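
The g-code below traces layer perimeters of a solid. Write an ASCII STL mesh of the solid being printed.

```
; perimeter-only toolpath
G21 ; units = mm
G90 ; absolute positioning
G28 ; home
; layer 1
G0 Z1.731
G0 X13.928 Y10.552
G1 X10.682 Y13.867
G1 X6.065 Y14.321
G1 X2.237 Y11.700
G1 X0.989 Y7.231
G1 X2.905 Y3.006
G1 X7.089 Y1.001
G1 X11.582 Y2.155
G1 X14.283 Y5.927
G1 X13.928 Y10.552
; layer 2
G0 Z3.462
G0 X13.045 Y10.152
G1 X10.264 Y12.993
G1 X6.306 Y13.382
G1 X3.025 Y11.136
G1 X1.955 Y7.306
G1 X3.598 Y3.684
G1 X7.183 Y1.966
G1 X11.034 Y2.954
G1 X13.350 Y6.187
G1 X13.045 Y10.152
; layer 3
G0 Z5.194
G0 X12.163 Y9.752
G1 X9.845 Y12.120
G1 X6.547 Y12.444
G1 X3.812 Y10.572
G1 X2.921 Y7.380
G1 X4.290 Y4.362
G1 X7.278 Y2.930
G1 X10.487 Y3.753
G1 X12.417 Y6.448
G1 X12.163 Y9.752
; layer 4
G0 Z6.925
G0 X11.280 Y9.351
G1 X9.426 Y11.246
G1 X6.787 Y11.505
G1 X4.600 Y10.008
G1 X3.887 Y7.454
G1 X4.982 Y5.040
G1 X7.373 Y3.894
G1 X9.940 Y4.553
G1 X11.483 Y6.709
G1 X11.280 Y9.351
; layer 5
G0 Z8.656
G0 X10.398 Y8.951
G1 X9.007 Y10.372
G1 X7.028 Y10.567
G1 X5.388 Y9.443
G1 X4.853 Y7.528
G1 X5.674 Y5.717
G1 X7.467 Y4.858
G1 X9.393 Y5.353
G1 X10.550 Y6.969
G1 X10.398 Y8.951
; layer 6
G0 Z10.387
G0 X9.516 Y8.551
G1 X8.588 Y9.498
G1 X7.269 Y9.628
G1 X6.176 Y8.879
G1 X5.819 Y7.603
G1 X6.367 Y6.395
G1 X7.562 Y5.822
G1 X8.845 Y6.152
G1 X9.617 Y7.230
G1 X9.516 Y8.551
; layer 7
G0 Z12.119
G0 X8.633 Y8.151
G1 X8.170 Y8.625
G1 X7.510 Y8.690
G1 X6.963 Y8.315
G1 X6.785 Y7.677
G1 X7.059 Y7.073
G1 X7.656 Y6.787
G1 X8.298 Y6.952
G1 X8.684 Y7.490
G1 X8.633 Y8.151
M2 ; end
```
solid part
  facet normal 0.0000 0.0000 -1.0000
    outer loop
      vertex 5.824 15.259 0.000
      vertex 11.101 14.741 0.000
      vertex 14.810 10.952 0.000
    endloop
  endfacet
  facet normal 0.0000 0.0000 -1.0000
    outer loop
      vertex 1.449 12.264 0.000
      vertex 5.824 15.259 0.000
      vertex 14.810 10.952 0.000
    endloop
  endfacet
  facet normal 0.0000 0.0000 -1.0000
    outer loop
      vertex 0.023 7.157 0.000
      vertex 1.449 12.264 0.000
      vertex 14.810 10.952 0.000
    endloop
  endfacet
  facet normal 0.0000 0.0000 -1.0000
    outer loop
      vertex 2.213 2.328 0.000
      vertex 0.023 7.157 0.000
      vertex 14.810 10.952 0.000
    endloop
  endfacet
  facet normal 0.0000 0.0000 -1.0000
    outer loop
      vertex 6.994 0.037 0.000
      vertex 2.213 2.328 0.000
      vertex 14.810 10.952 0.000
    endloop
  endfacet
  facet normal 0.0000 0.0000 -1.0000
    outer loop
      vertex 12.129 1.355 0.000
      vertex 6.994 0.037 0.000
      vertex 14.810 10.952 0.000
    endloop
  endfacet
  facet normal 0.0000 0.0000 -1.0000
    outer loop
      vertex 15.216 5.666 0.000
      vertex 12.129 1.355 0.000
      vertex 14.810 10.952 0.000
    endloop
  endfacet
  facet normal 0.6325 0.6191 0.4655
    outer loop
      vertex 14.810 10.952 0.000
      vertex 11.101 14.741 0.000
      vertex 7.751 7.751 13.850
    endloop
  endfacet
  facet normal 0.0865 0.8808 0.4655
    outer loop
      vertex 11.101 14.741 0.000
      vertex 5.824 15.259 0.000
      vertex 7.751 7.751 13.850
    endloop
  endfacet
  facet normal -0.5000 0.7303 0.4655
    outer loop
      vertex 5.824 15.259 0.000
      vertex 1.449 12.264 0.000
      vertex 7.751 7.751 13.850
    endloop
  endfacet
  facet normal -0.8525 0.2380 0.4654
    outer loop
      vertex 1.449 12.264 0.000
      vertex 0.023 7.157 0.000
      vertex 7.751 7.751 13.850
    endloop
  endfacet
  facet normal -0.8061 -0.3656 0.4654
    outer loop
      vertex 0.023 7.157 0.000
      vertex 2.213 2.328 0.000
      vertex 7.751 7.751 13.850
    endloop
  endfacet
  facet normal -0.3825 -0.7982 0.4655
    outer loop
      vertex 2.213 2.328 0.000
      vertex 6.994 0.037 0.000
      vertex 7.751 7.751 13.850
    endloop
  endfacet
  facet normal 0.2200 -0.8573 0.4655
    outer loop
      vertex 6.994 0.037 0.000
      vertex 12.129 1.355 0.000
      vertex 7.751 7.751 13.850
    endloop
  endfacet
  facet normal 0.7196 -0.5153 0.4654
    outer loop
      vertex 12.129 1.355 0.000
      vertex 15.216 5.666 0.000
      vertex 7.751 7.751 13.850
    endloop
  endfacet
  facet normal 0.8825 0.0678 0.4654
    outer loop
      vertex 15.216 5.666 0.000
      vertex 14.810 10.952 0.000
      vertex 7.751 7.751 13.850
    endloop
  endfacet
endsolid part

The G0 Z moves step by Δz≈1.731 mm. The G1 loops shrink linearly with z, so the solid tapers from its base footprint up to z≈13.8. Closing with a flat bottom cap and the tapered top and triangulating gives 16 facets — a regular 9-sided pyramid, base circumscribed radius ≈ 7.75 mm, apex at z ≈ 13.8 mm.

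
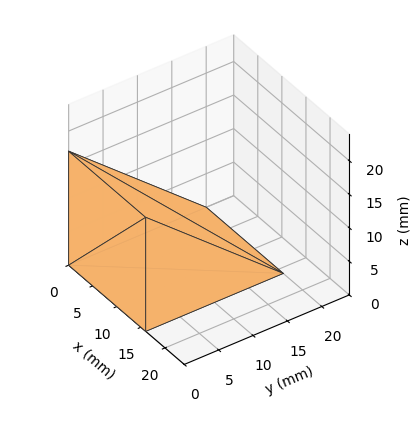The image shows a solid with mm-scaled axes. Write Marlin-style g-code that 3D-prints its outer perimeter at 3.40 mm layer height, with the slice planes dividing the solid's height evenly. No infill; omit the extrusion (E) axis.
Reading the render: the shape is a wedge (ramp): 16 × 20 mm base, rising to 17 mm along the y=0 edge and sloping linearly to z=0 at y=20 (dimensions read to the nearest mm from the axis ticks). For the g-code, the solid's height is divided into equal slices at the stated Δz and each level perimeter traced with G1 moves after a G0 lift.

; perimeter-only toolpath
G21 ; units = mm
G90 ; absolute positioning
G28 ; home
; layer 1
G0 Z3.40
G0 X0.00 Y0.00
G1 X16.00 Y0.00
G1 X16.00 Y16.00
G1 X0.00 Y16.00
G1 X0.00 Y0.00
; layer 2
G0 Z6.80
G0 X0.00 Y0.00
G1 X16.00 Y0.00
G1 X16.00 Y12.00
G1 X0.00 Y12.00
G1 X0.00 Y0.00
; layer 3
G0 Z10.20
G0 X0.00 Y0.00
G1 X16.00 Y0.00
G1 X16.00 Y8.00
G1 X0.00 Y8.00
G1 X0.00 Y0.00
; layer 4
G0 Z13.60
G0 X0.00 Y0.00
G1 X16.00 Y0.00
G1 X16.00 Y4.00
G1 X0.00 Y4.00
G1 X0.00 Y0.00
M2 ; end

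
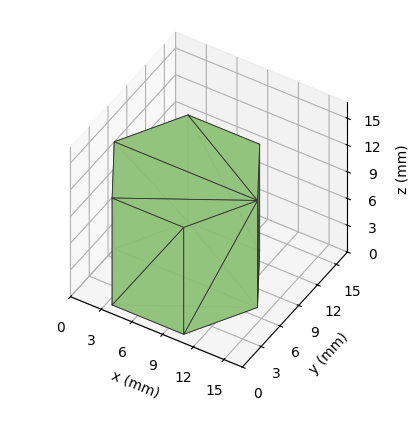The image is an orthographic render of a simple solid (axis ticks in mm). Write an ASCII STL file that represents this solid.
Reading the render: the shape is a regular 6-sided prism (a cylinder approximated with 6 flat sides), circumscribed radius ≈ 7 mm, height ≈ 12 mm (dimensions read to the nearest mm from the axis ticks). For the STL, each face is triangulated and given an outward normal.

solid part
  facet normal 0.0000 0.0000 -1.0000
    outer loop
      vertex 3.500 13.062 0.000
      vertex 10.500 13.062 0.000
      vertex 14.000 7.000 0.000
    endloop
  endfacet
  facet normal 0.0000 0.0000 -1.0000
    outer loop
      vertex 0.000 7.000 0.000
      vertex 3.500 13.062 0.000
      vertex 14.000 7.000 0.000
    endloop
  endfacet
  facet normal 0.0000 0.0000 -1.0000
    outer loop
      vertex 3.500 0.938 0.000
      vertex 0.000 7.000 0.000
      vertex 14.000 7.000 0.000
    endloop
  endfacet
  facet normal 0.0000 0.0000 -1.0000
    outer loop
      vertex 10.500 0.938 0.000
      vertex 3.500 0.938 0.000
      vertex 14.000 7.000 0.000
    endloop
  endfacet
  facet normal 0.0000 0.0000 1.0000
    outer loop
      vertex 14.000 7.000 12.000
      vertex 10.500 13.062 12.000
      vertex 3.500 13.062 12.000
    endloop
  endfacet
  facet normal 0.0000 0.0000 1.0000
    outer loop
      vertex 14.000 7.000 12.000
      vertex 3.500 13.062 12.000
      vertex 0.000 7.000 12.000
    endloop
  endfacet
  facet normal 0.0000 0.0000 1.0000
    outer loop
      vertex 14.000 7.000 12.000
      vertex 0.000 7.000 12.000
      vertex 3.500 0.938 12.000
    endloop
  endfacet
  facet normal 0.0000 0.0000 1.0000
    outer loop
      vertex 14.000 7.000 12.000
      vertex 3.500 0.938 12.000
      vertex 10.500 0.938 12.000
    endloop
  endfacet
  facet normal 0.8660 0.5000 0.0000
    outer loop
      vertex 14.000 7.000 0.000
      vertex 10.500 13.062 0.000
      vertex 10.500 13.062 12.000
    endloop
  endfacet
  facet normal 0.8660 0.5000 0.0000
    outer loop
      vertex 14.000 7.000 0.000
      vertex 10.500 13.062 12.000
      vertex 14.000 7.000 12.000
    endloop
  endfacet
  facet normal 0.0000 1.0000 0.0000
    outer loop
      vertex 10.500 13.062 0.000
      vertex 3.500 13.062 0.000
      vertex 3.500 13.062 12.000
    endloop
  endfacet
  facet normal 0.0000 1.0000 0.0000
    outer loop
      vertex 10.500 13.062 0.000
      vertex 3.500 13.062 12.000
      vertex 10.500 13.062 12.000
    endloop
  endfacet
  facet normal -0.8660 0.5000 0.0000
    outer loop
      vertex 3.500 13.062 0.000
      vertex 0.000 7.000 0.000
      vertex 0.000 7.000 12.000
    endloop
  endfacet
  facet normal -0.8660 0.5000 0.0000
    outer loop
      vertex 3.500 13.062 0.000
      vertex 0.000 7.000 12.000
      vertex 3.500 13.062 12.000
    endloop
  endfacet
  facet normal -0.8660 -0.5000 0.0000
    outer loop
      vertex 0.000 7.000 0.000
      vertex 3.500 0.938 0.000
      vertex 3.500 0.938 12.000
    endloop
  endfacet
  facet normal -0.8660 -0.5000 0.0000
    outer loop
      vertex 0.000 7.000 0.000
      vertex 3.500 0.938 12.000
      vertex 0.000 7.000 12.000
    endloop
  endfacet
  facet normal 0.0000 -1.0000 0.0000
    outer loop
      vertex 3.500 0.938 0.000
      vertex 10.500 0.938 0.000
      vertex 10.500 0.938 12.000
    endloop
  endfacet
  facet normal 0.0000 -1.0000 0.0000
    outer loop
      vertex 3.500 0.938 0.000
      vertex 10.500 0.938 12.000
      vertex 3.500 0.938 12.000
    endloop
  endfacet
  facet normal 0.8660 -0.5000 0.0000
    outer loop
      vertex 10.500 0.938 0.000
      vertex 14.000 7.000 0.000
      vertex 14.000 7.000 12.000
    endloop
  endfacet
  facet normal 0.8660 -0.5000 0.0000
    outer loop
      vertex 10.500 0.938 0.000
      vertex 14.000 7.000 12.000
      vertex 10.500 0.938 12.000
    endloop
  endfacet
endsolid part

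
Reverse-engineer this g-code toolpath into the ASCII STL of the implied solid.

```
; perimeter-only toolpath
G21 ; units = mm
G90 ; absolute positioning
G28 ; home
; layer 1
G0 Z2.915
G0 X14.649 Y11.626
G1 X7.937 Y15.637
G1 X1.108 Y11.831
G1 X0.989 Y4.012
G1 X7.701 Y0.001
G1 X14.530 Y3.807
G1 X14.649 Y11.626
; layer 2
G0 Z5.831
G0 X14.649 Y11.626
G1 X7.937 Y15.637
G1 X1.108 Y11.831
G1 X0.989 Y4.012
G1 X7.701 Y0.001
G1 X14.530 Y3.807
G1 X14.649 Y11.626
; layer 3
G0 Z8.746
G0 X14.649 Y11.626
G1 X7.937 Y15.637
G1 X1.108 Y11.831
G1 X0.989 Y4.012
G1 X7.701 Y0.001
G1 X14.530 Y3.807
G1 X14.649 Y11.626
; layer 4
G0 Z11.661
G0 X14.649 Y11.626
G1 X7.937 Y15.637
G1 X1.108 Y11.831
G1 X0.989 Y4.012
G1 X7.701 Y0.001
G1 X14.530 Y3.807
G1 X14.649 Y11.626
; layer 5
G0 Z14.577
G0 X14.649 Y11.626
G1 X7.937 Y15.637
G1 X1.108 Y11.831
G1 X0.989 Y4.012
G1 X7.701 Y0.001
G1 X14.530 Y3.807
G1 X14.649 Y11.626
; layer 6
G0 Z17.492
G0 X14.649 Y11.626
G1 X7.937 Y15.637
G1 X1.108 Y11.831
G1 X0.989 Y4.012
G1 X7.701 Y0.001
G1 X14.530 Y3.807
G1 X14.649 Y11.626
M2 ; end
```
solid part
  facet normal 0.0000 0.0000 -1.0000
    outer loop
      vertex 1.108 11.831 0.000
      vertex 7.937 15.637 0.000
      vertex 14.649 11.626 0.000
    endloop
  endfacet
  facet normal 0.0000 0.0000 -1.0000
    outer loop
      vertex 0.989 4.012 0.000
      vertex 1.108 11.831 0.000
      vertex 14.649 11.626 0.000
    endloop
  endfacet
  facet normal 0.0000 0.0000 -1.0000
    outer loop
      vertex 7.701 0.001 0.000
      vertex 0.989 4.012 0.000
      vertex 14.649 11.626 0.000
    endloop
  endfacet
  facet normal 0.0000 0.0000 -1.0000
    outer loop
      vertex 14.530 3.807 0.000
      vertex 7.701 0.001 0.000
      vertex 14.649 11.626 0.000
    endloop
  endfacet
  facet normal 0.0000 0.0000 1.0000
    outer loop
      vertex 14.649 11.626 17.492
      vertex 7.937 15.637 17.492
      vertex 1.108 11.831 17.492
    endloop
  endfacet
  facet normal 0.0000 0.0000 1.0000
    outer loop
      vertex 14.649 11.626 17.492
      vertex 1.108 11.831 17.492
      vertex 0.989 4.012 17.492
    endloop
  endfacet
  facet normal 0.0000 0.0000 1.0000
    outer loop
      vertex 14.649 11.626 17.492
      vertex 0.989 4.012 17.492
      vertex 7.701 0.001 17.492
    endloop
  endfacet
  facet normal 0.0000 0.0000 1.0000
    outer loop
      vertex 14.649 11.626 17.492
      vertex 7.701 0.001 17.492
      vertex 14.530 3.807 17.492
    endloop
  endfacet
  facet normal 0.5130 0.8584 0.0000
    outer loop
      vertex 14.649 11.626 0.000
      vertex 7.937 15.637 0.000
      vertex 7.937 15.637 17.492
    endloop
  endfacet
  facet normal 0.5130 0.8584 0.0000
    outer loop
      vertex 14.649 11.626 0.000
      vertex 7.937 15.637 17.492
      vertex 14.649 11.626 17.492
    endloop
  endfacet
  facet normal -0.4868 0.8735 0.0000
    outer loop
      vertex 7.937 15.637 0.000
      vertex 1.108 11.831 0.000
      vertex 1.108 11.831 17.492
    endloop
  endfacet
  facet normal -0.4868 0.8735 0.0000
    outer loop
      vertex 7.937 15.637 0.000
      vertex 1.108 11.831 17.492
      vertex 7.937 15.637 17.492
    endloop
  endfacet
  facet normal -0.9999 0.0152 0.0000
    outer loop
      vertex 1.108 11.831 0.000
      vertex 0.989 4.012 0.000
      vertex 0.989 4.012 17.492
    endloop
  endfacet
  facet normal -0.9999 0.0152 0.0000
    outer loop
      vertex 1.108 11.831 0.000
      vertex 0.989 4.012 17.492
      vertex 1.108 11.831 17.492
    endloop
  endfacet
  facet normal -0.5130 -0.8584 0.0000
    outer loop
      vertex 0.989 4.012 0.000
      vertex 7.701 0.001 0.000
      vertex 7.701 0.001 17.492
    endloop
  endfacet
  facet normal -0.5130 -0.8584 0.0000
    outer loop
      vertex 0.989 4.012 0.000
      vertex 7.701 0.001 17.492
      vertex 0.989 4.012 17.492
    endloop
  endfacet
  facet normal 0.4868 -0.8735 0.0000
    outer loop
      vertex 7.701 0.001 0.000
      vertex 14.530 3.807 0.000
      vertex 14.530 3.807 17.492
    endloop
  endfacet
  facet normal 0.4868 -0.8735 0.0000
    outer loop
      vertex 7.701 0.001 0.000
      vertex 14.530 3.807 17.492
      vertex 7.701 0.001 17.492
    endloop
  endfacet
  facet normal 0.9999 -0.0152 0.0000
    outer loop
      vertex 14.530 3.807 0.000
      vertex 14.649 11.626 0.000
      vertex 14.649 11.626 17.492
    endloop
  endfacet
  facet normal 0.9999 -0.0152 0.0000
    outer loop
      vertex 14.530 3.807 0.000
      vertex 14.649 11.626 17.492
      vertex 14.530 3.807 17.492
    endloop
  endfacet
endsolid part

The G0 Z moves step by Δz≈2.915 mm. Every layer's G1 loop is the same polygon, so the solid is a straight extrusion of it from z=0 to z≈17.5. Closing with flat bottom and top caps and triangulating gives 20 facets — a regular 6-sided prism (a cylinder approximated with 6 flat sides), circumscribed radius ≈ 7.82 mm, height ≈ 17.5 mm.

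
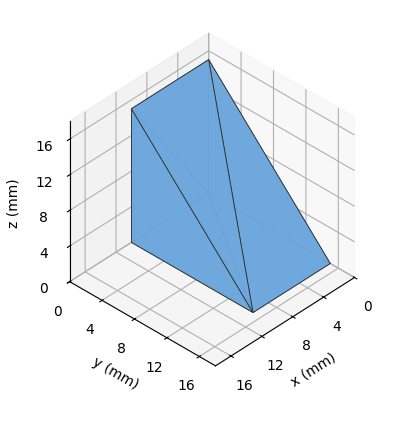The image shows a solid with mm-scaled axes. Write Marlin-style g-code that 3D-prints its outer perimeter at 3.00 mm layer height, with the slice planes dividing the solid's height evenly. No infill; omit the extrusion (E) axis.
Reading the render: the shape is a wedge (ramp): 10 × 15 mm base, rising to 15 mm along the y=0 edge and sloping linearly to z=0 at y=15 (dimensions read to the nearest mm from the axis ticks). For the g-code, the solid's height is divided into equal slices at the stated Δz and each level perimeter traced with G1 moves after a G0 lift.

; perimeter-only toolpath
G21 ; units = mm
G90 ; absolute positioning
G28 ; home
; layer 1
G0 Z3.00
G0 X0.00 Y0.00
G1 X10.00 Y0.00
G1 X10.00 Y12.00
G1 X0.00 Y12.00
G1 X0.00 Y0.00
; layer 2
G0 Z6.00
G0 X0.00 Y0.00
G1 X10.00 Y0.00
G1 X10.00 Y9.00
G1 X0.00 Y9.00
G1 X0.00 Y0.00
; layer 3
G0 Z9.00
G0 X0.00 Y0.00
G1 X10.00 Y0.00
G1 X10.00 Y6.00
G1 X0.00 Y6.00
G1 X0.00 Y0.00
; layer 4
G0 Z12.00
G0 X0.00 Y0.00
G1 X10.00 Y0.00
G1 X10.00 Y3.00
G1 X0.00 Y3.00
G1 X0.00 Y0.00
M2 ; end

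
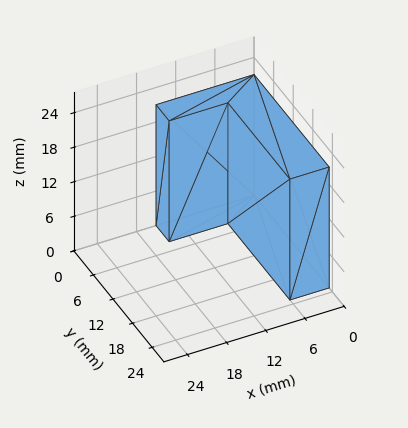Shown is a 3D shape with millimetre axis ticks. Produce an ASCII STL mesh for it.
Reading the render: the shape is an L-shaped prism: outer 15 × 23 mm, arm thicknesses ≈ 4 mm (horizontal) and 6 mm (vertical), extruded 21 mm in z (dimensions read to the nearest mm from the axis ticks). For the STL, each face is triangulated and given an outward normal.

solid part
  facet normal 0.0000 0.0000 -1.0000
    outer loop
      vertex 15.0 4.0 0.0
      vertex 15.0 0.0 0.0
      vertex 0.0 0.0 0.0
    endloop
  endfacet
  facet normal 0.0000 0.0000 -1.0000
    outer loop
      vertex 6.0 4.0 0.0
      vertex 15.0 4.0 0.0
      vertex 0.0 0.0 0.0
    endloop
  endfacet
  facet normal 0.0000 0.0000 -1.0000
    outer loop
      vertex 6.0 23.0 0.0
      vertex 6.0 4.0 0.0
      vertex 0.0 0.0 0.0
    endloop
  endfacet
  facet normal 0.0000 0.0000 -1.0000
    outer loop
      vertex 0.0 23.0 0.0
      vertex 6.0 23.0 0.0
      vertex 0.0 0.0 0.0
    endloop
  endfacet
  facet normal 0.0000 0.0000 1.0000
    outer loop
      vertex 0.0 0.0 21.0
      vertex 15.0 0.0 21.0
      vertex 15.0 4.0 21.0
    endloop
  endfacet
  facet normal 0.0000 0.0000 1.0000
    outer loop
      vertex 0.0 0.0 21.0
      vertex 15.0 4.0 21.0
      vertex 6.0 4.0 21.0
    endloop
  endfacet
  facet normal 0.0000 0.0000 1.0000
    outer loop
      vertex 0.0 0.0 21.0
      vertex 6.0 4.0 21.0
      vertex 6.0 23.0 21.0
    endloop
  endfacet
  facet normal 0.0000 0.0000 1.0000
    outer loop
      vertex 0.0 0.0 21.0
      vertex 6.0 23.0 21.0
      vertex 0.0 23.0 21.0
    endloop
  endfacet
  facet normal 0.0000 -1.0000 0.0000
    outer loop
      vertex 0.0 0.0 0.0
      vertex 15.0 0.0 0.0
      vertex 15.0 0.0 21.0
    endloop
  endfacet
  facet normal 0.0000 -1.0000 0.0000
    outer loop
      vertex 0.0 0.0 0.0
      vertex 15.0 0.0 21.0
      vertex 0.0 0.0 21.0
    endloop
  endfacet
  facet normal 1.0000 0.0000 0.0000
    outer loop
      vertex 15.0 0.0 0.0
      vertex 15.0 4.0 0.0
      vertex 15.0 4.0 21.0
    endloop
  endfacet
  facet normal 1.0000 0.0000 0.0000
    outer loop
      vertex 15.0 0.0 0.0
      vertex 15.0 4.0 21.0
      vertex 15.0 0.0 21.0
    endloop
  endfacet
  facet normal 0.0000 1.0000 0.0000
    outer loop
      vertex 15.0 4.0 0.0
      vertex 6.0 4.0 0.0
      vertex 6.0 4.0 21.0
    endloop
  endfacet
  facet normal 0.0000 1.0000 0.0000
    outer loop
      vertex 15.0 4.0 0.0
      vertex 6.0 4.0 21.0
      vertex 15.0 4.0 21.0
    endloop
  endfacet
  facet normal 1.0000 0.0000 0.0000
    outer loop
      vertex 6.0 4.0 0.0
      vertex 6.0 23.0 0.0
      vertex 6.0 23.0 21.0
    endloop
  endfacet
  facet normal 1.0000 0.0000 0.0000
    outer loop
      vertex 6.0 4.0 0.0
      vertex 6.0 23.0 21.0
      vertex 6.0 4.0 21.0
    endloop
  endfacet
  facet normal 0.0000 1.0000 0.0000
    outer loop
      vertex 6.0 23.0 0.0
      vertex 0.0 23.0 0.0
      vertex 0.0 23.0 21.0
    endloop
  endfacet
  facet normal 0.0000 1.0000 0.0000
    outer loop
      vertex 6.0 23.0 0.0
      vertex 0.0 23.0 21.0
      vertex 6.0 23.0 21.0
    endloop
  endfacet
  facet normal -1.0000 0.0000 0.0000
    outer loop
      vertex 0.0 23.0 0.0
      vertex 0.0 0.0 0.0
      vertex 0.0 0.0 21.0
    endloop
  endfacet
  facet normal -1.0000 0.0000 0.0000
    outer loop
      vertex 0.0 23.0 0.0
      vertex 0.0 0.0 21.0
      vertex 0.0 23.0 21.0
    endloop
  endfacet
endsolid part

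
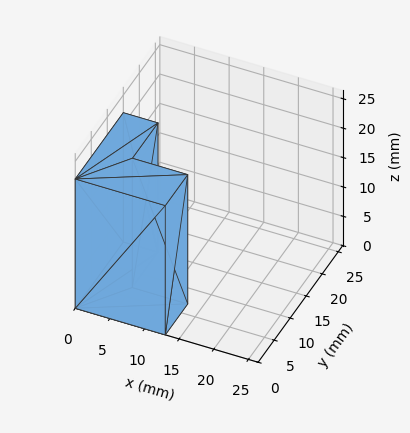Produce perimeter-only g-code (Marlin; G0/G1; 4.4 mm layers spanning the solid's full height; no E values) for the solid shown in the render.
Reading the render: the shape is an L-shaped prism: outer 13 × 15 mm, arm thicknesses ≈ 7 mm (horizontal) and 5 mm (vertical), extruded 22 mm in z (dimensions read to the nearest mm from the axis ticks). For the g-code, the solid's height is divided into equal slices at the stated Δz and each level perimeter traced with G1 moves after a G0 lift.

; perimeter-only toolpath
G21 ; units = mm
G90 ; absolute positioning
G28 ; home
; layer 1
G0 Z4.4
G0 X0.0 Y0.0
G1 X13.0 Y0.0
G1 X13.0 Y7.0
G1 X5.0 Y7.0
G1 X5.0 Y15.0
G1 X0.0 Y15.0
G1 X0.0 Y0.0
; layer 2
G0 Z8.8
G0 X0.0 Y0.0
G1 X13.0 Y0.0
G1 X13.0 Y7.0
G1 X5.0 Y7.0
G1 X5.0 Y15.0
G1 X0.0 Y15.0
G1 X0.0 Y0.0
; layer 3
G0 Z13.2
G0 X0.0 Y0.0
G1 X13.0 Y0.0
G1 X13.0 Y7.0
G1 X5.0 Y7.0
G1 X5.0 Y15.0
G1 X0.0 Y15.0
G1 X0.0 Y0.0
; layer 4
G0 Z17.6
G0 X0.0 Y0.0
G1 X13.0 Y0.0
G1 X13.0 Y7.0
G1 X5.0 Y7.0
G1 X5.0 Y15.0
G1 X0.0 Y15.0
G1 X0.0 Y0.0
; layer 5
G0 Z22.0
G0 X0.0 Y0.0
G1 X13.0 Y0.0
G1 X13.0 Y7.0
G1 X5.0 Y7.0
G1 X5.0 Y15.0
G1 X0.0 Y15.0
G1 X0.0 Y0.0
M2 ; end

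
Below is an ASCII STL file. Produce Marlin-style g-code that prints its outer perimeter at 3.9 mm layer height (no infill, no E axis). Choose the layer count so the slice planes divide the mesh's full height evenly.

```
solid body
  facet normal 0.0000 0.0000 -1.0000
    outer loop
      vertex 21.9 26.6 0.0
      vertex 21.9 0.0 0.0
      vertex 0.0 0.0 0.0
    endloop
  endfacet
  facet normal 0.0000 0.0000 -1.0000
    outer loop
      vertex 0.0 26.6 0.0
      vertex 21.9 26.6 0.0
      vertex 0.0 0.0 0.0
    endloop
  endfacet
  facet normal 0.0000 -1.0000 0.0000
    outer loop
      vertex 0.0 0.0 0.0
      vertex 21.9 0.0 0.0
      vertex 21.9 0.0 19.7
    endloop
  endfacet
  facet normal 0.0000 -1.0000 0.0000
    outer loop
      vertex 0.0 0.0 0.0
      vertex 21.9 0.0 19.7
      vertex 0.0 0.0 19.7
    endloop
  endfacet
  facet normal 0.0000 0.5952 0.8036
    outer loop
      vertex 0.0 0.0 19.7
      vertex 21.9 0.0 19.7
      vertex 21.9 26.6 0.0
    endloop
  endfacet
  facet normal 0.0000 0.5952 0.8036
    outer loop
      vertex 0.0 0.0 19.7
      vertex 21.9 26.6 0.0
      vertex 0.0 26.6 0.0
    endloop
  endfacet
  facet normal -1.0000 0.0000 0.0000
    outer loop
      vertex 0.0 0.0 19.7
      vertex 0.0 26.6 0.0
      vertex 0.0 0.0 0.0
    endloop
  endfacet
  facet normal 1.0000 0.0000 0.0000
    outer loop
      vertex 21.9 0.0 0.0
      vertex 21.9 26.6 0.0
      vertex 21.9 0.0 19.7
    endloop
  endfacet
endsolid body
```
; perimeter-only toolpath
G21 ; units = mm
G90 ; absolute positioning
G28 ; home
; layer 1
G0 Z3.9
G0 X0.0 Y0.0
G1 X21.9 Y0.0
G1 X21.9 Y21.3
G1 X0.0 Y21.3
G1 X0.0 Y0.0
; layer 2
G0 Z7.9
G0 X0.0 Y0.0
G1 X21.9 Y0.0
G1 X21.9 Y16.0
G1 X0.0 Y16.0
G1 X0.0 Y0.0
; layer 3
G0 Z11.8
G0 X0.0 Y0.0
G1 X21.9 Y0.0
G1 X21.9 Y10.6
G1 X0.0 Y10.6
G1 X0.0 Y0.0
; layer 4
G0 Z15.8
G0 X0.0 Y0.0
G1 X21.9 Y0.0
G1 X21.9 Y5.3
G1 X0.0 Y5.3
G1 X0.0 Y0.0
M2 ; end

The solid is a wedge (ramp): 21.9 × 26.6 mm base, rising to 19.7 mm along the y=0 edge and sloping linearly to z=0 at y=26.6. Slicing at Δz = 3.9 mm — 5 equal slices spanning the solid's height, so layer i sits at z = i·h/5 — gives 4 non-empty perimeters. Each is a 4-segment closed polygon; G0 lifts to the layer z and rapids to the start vertex, then G1 traces the edges. The cross-section shrinks linearly with z (the slice at the apex is degenerate and omitted).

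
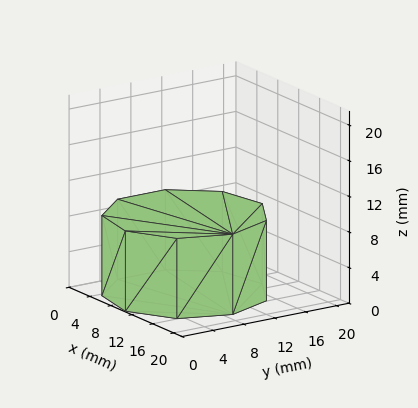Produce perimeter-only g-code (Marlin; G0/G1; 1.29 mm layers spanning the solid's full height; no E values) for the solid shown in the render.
Reading the render: the shape is a regular 9-sided prism (a cylinder approximated with 9 flat sides), circumscribed radius ≈ 9 mm, height ≈ 9 mm (dimensions read to the nearest mm from the axis ticks). For the g-code, the solid's height is divided into equal slices at the stated Δz and each level perimeter traced with G1 moves after a G0 lift.

; perimeter-only toolpath
G21 ; units = mm
G90 ; absolute positioning
G28 ; home
; layer 1
G0 Z1.29
G0 X18.00 Y9.00
G1 X15.89 Y14.79
G1 X10.56 Y17.86
G1 X4.50 Y16.79
G1 X0.54 Y12.08
G1 X0.54 Y5.92
G1 X4.50 Y1.21
G1 X10.56 Y0.14
G1 X15.89 Y3.21
G1 X18.00 Y9.00
; layer 2
G0 Z2.57
G0 X18.00 Y9.00
G1 X15.89 Y14.79
G1 X10.56 Y17.86
G1 X4.50 Y16.79
G1 X0.54 Y12.08
G1 X0.54 Y5.92
G1 X4.50 Y1.21
G1 X10.56 Y0.14
G1 X15.89 Y3.21
G1 X18.00 Y9.00
; layer 3
G0 Z3.86
G0 X18.00 Y9.00
G1 X15.89 Y14.79
G1 X10.56 Y17.86
G1 X4.50 Y16.79
G1 X0.54 Y12.08
G1 X0.54 Y5.92
G1 X4.50 Y1.21
G1 X10.56 Y0.14
G1 X15.89 Y3.21
G1 X18.00 Y9.00
; layer 4
G0 Z5.14
G0 X18.00 Y9.00
G1 X15.89 Y14.79
G1 X10.56 Y17.86
G1 X4.50 Y16.79
G1 X0.54 Y12.08
G1 X0.54 Y5.92
G1 X4.50 Y1.21
G1 X10.56 Y0.14
G1 X15.89 Y3.21
G1 X18.00 Y9.00
; layer 5
G0 Z6.43
G0 X18.00 Y9.00
G1 X15.89 Y14.79
G1 X10.56 Y17.86
G1 X4.50 Y16.79
G1 X0.54 Y12.08
G1 X0.54 Y5.92
G1 X4.50 Y1.21
G1 X10.56 Y0.14
G1 X15.89 Y3.21
G1 X18.00 Y9.00
; layer 6
G0 Z7.71
G0 X18.00 Y9.00
G1 X15.89 Y14.79
G1 X10.56 Y17.86
G1 X4.50 Y16.79
G1 X0.54 Y12.08
G1 X0.54 Y5.92
G1 X4.50 Y1.21
G1 X10.56 Y0.14
G1 X15.89 Y3.21
G1 X18.00 Y9.00
; layer 7
G0 Z9.00
G0 X18.00 Y9.00
G1 X15.89 Y14.79
G1 X10.56 Y17.86
G1 X4.50 Y16.79
G1 X0.54 Y12.08
G1 X0.54 Y5.92
G1 X4.50 Y1.21
G1 X10.56 Y0.14
G1 X15.89 Y3.21
G1 X18.00 Y9.00
M2 ; end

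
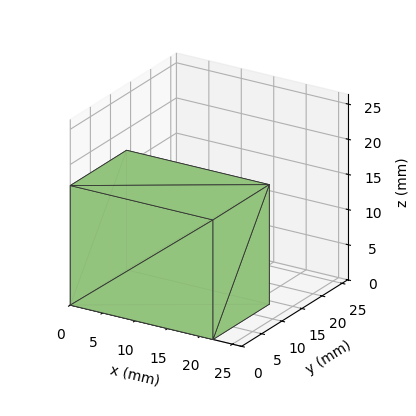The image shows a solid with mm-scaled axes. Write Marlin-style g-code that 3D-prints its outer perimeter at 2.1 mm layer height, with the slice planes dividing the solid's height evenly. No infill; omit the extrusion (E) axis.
Reading the render: the shape is a rectangular box, roughly 22 × 14 mm footprint and 17 mm tall (dimensions read to the nearest mm from the axis ticks). For the g-code, the solid's height is divided into equal slices at the stated Δz and each level perimeter traced with G1 moves after a G0 lift.

; perimeter-only toolpath
G21 ; units = mm
G90 ; absolute positioning
G28 ; home
; layer 1
G0 Z2.1
G0 X0.0 Y0.0
G1 X22.0 Y0.0
G1 X22.0 Y14.0
G1 X0.0 Y14.0
G1 X0.0 Y0.0
; layer 2
G0 Z4.2
G0 X0.0 Y0.0
G1 X22.0 Y0.0
G1 X22.0 Y14.0
G1 X0.0 Y14.0
G1 X0.0 Y0.0
; layer 3
G0 Z6.4
G0 X0.0 Y0.0
G1 X22.0 Y0.0
G1 X22.0 Y14.0
G1 X0.0 Y14.0
G1 X0.0 Y0.0
; layer 4
G0 Z8.5
G0 X0.0 Y0.0
G1 X22.0 Y0.0
G1 X22.0 Y14.0
G1 X0.0 Y14.0
G1 X0.0 Y0.0
; layer 5
G0 Z10.6
G0 X0.0 Y0.0
G1 X22.0 Y0.0
G1 X22.0 Y14.0
G1 X0.0 Y14.0
G1 X0.0 Y0.0
; layer 6
G0 Z12.8
G0 X0.0 Y0.0
G1 X22.0 Y0.0
G1 X22.0 Y14.0
G1 X0.0 Y14.0
G1 X0.0 Y0.0
; layer 7
G0 Z14.9
G0 X0.0 Y0.0
G1 X22.0 Y0.0
G1 X22.0 Y14.0
G1 X0.0 Y14.0
G1 X0.0 Y0.0
; layer 8
G0 Z17.0
G0 X0.0 Y0.0
G1 X22.0 Y0.0
G1 X22.0 Y14.0
G1 X0.0 Y14.0
G1 X0.0 Y0.0
M2 ; end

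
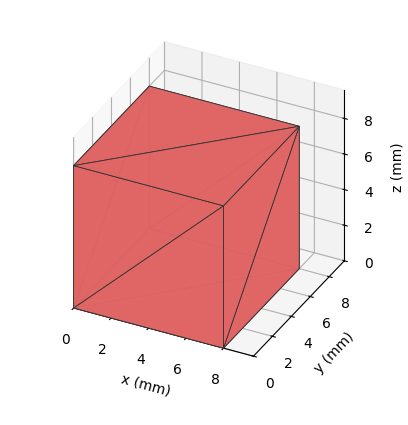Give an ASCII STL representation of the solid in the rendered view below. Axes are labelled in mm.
Reading the render: the shape is a rectangular box, roughly 8 × 8 mm footprint and 8 mm tall (dimensions read to the nearest mm from the axis ticks). For the STL, each face is triangulated and given an outward normal.

solid part
  facet normal 0.0000 0.0000 -1.0000
    outer loop
      vertex 8.0 8.0 0.0
      vertex 8.0 0.0 0.0
      vertex 0.0 0.0 0.0
    endloop
  endfacet
  facet normal 0.0000 0.0000 -1.0000
    outer loop
      vertex 0.0 8.0 0.0
      vertex 8.0 8.0 0.0
      vertex 0.0 0.0 0.0
    endloop
  endfacet
  facet normal 0.0000 0.0000 1.0000
    outer loop
      vertex 0.0 0.0 8.0
      vertex 8.0 0.0 8.0
      vertex 8.0 8.0 8.0
    endloop
  endfacet
  facet normal 0.0000 0.0000 1.0000
    outer loop
      vertex 0.0 0.0 8.0
      vertex 8.0 8.0 8.0
      vertex 0.0 8.0 8.0
    endloop
  endfacet
  facet normal 0.0000 -1.0000 0.0000
    outer loop
      vertex 0.0 0.0 0.0
      vertex 8.0 0.0 0.0
      vertex 8.0 0.0 8.0
    endloop
  endfacet
  facet normal 0.0000 -1.0000 0.0000
    outer loop
      vertex 0.0 0.0 0.0
      vertex 8.0 0.0 8.0
      vertex 0.0 0.0 8.0
    endloop
  endfacet
  facet normal 0.0000 1.0000 0.0000
    outer loop
      vertex 8.0 8.0 8.0
      vertex 8.0 8.0 0.0
      vertex 0.0 8.0 0.0
    endloop
  endfacet
  facet normal 0.0000 1.0000 0.0000
    outer loop
      vertex 0.0 8.0 8.0
      vertex 8.0 8.0 8.0
      vertex 0.0 8.0 0.0
    endloop
  endfacet
  facet normal -1.0000 0.0000 0.0000
    outer loop
      vertex 0.0 8.0 8.0
      vertex 0.0 8.0 0.0
      vertex 0.0 0.0 0.0
    endloop
  endfacet
  facet normal -1.0000 0.0000 0.0000
    outer loop
      vertex 0.0 0.0 8.0
      vertex 0.0 8.0 8.0
      vertex 0.0 0.0 0.0
    endloop
  endfacet
  facet normal 1.0000 0.0000 0.0000
    outer loop
      vertex 8.0 0.0 0.0
      vertex 8.0 8.0 0.0
      vertex 8.0 8.0 8.0
    endloop
  endfacet
  facet normal 1.0000 0.0000 0.0000
    outer loop
      vertex 8.0 0.0 0.0
      vertex 8.0 8.0 8.0
      vertex 8.0 0.0 8.0
    endloop
  endfacet
endsolid part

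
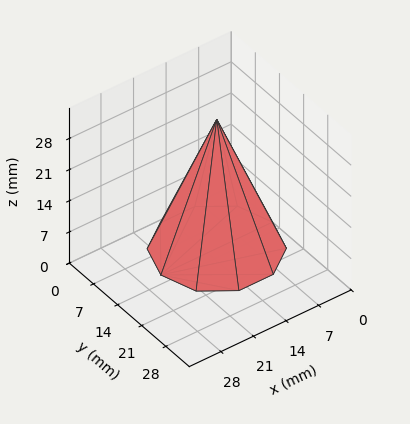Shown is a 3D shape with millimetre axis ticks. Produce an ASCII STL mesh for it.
Reading the render: the shape is a regular 10-sided pyramid, base circumscribed radius ≈ 12 mm, apex at z ≈ 29 mm (dimensions read to the nearest mm from the axis ticks). For the STL, each face is triangulated and given an outward normal.

solid part
  facet normal 0.0000 0.0000 -1.0000
    outer loop
      vertex 15.7 23.4 0.0
      vertex 21.7 19.1 0.0
      vertex 24.0 12.0 0.0
    endloop
  endfacet
  facet normal 0.0000 0.0000 -1.0000
    outer loop
      vertex 8.3 23.4 0.0
      vertex 15.7 23.4 0.0
      vertex 24.0 12.0 0.0
    endloop
  endfacet
  facet normal 0.0000 0.0000 -1.0000
    outer loop
      vertex 2.3 19.1 0.0
      vertex 8.3 23.4 0.0
      vertex 24.0 12.0 0.0
    endloop
  endfacet
  facet normal 0.0000 0.0000 -1.0000
    outer loop
      vertex 0.0 12.0 0.0
      vertex 2.3 19.1 0.0
      vertex 24.0 12.0 0.0
    endloop
  endfacet
  facet normal 0.0000 0.0000 -1.0000
    outer loop
      vertex 2.3 4.9 0.0
      vertex 0.0 12.0 0.0
      vertex 24.0 12.0 0.0
    endloop
  endfacet
  facet normal 0.0000 0.0000 -1.0000
    outer loop
      vertex 8.3 0.6 0.0
      vertex 2.3 4.9 0.0
      vertex 24.0 12.0 0.0
    endloop
  endfacet
  facet normal 0.0000 0.0000 -1.0000
    outer loop
      vertex 15.7 0.6 0.0
      vertex 8.3 0.6 0.0
      vertex 24.0 12.0 0.0
    endloop
  endfacet
  facet normal 0.0000 0.0000 -1.0000
    outer loop
      vertex 21.7 4.9 0.0
      vertex 15.7 0.6 0.0
      vertex 24.0 12.0 0.0
    endloop
  endfacet
  facet normal 0.8852 0.2868 0.3663
    outer loop
      vertex 24.0 12.0 0.0
      vertex 21.7 19.1 0.0
      vertex 12.0 12.0 29.0
    endloop
  endfacet
  facet normal 0.5420 0.7563 0.3664
    outer loop
      vertex 21.7 19.1 0.0
      vertex 15.7 23.4 0.0
      vertex 12.0 12.0 29.0
    endloop
  endfacet
  facet normal 0.0000 0.9307 0.3659
    outer loop
      vertex 15.7 23.4 0.0
      vertex 8.3 23.4 0.0
      vertex 12.0 12.0 29.0
    endloop
  endfacet
  facet normal -0.5420 0.7563 0.3664
    outer loop
      vertex 8.3 23.4 0.0
      vertex 2.3 19.1 0.0
      vertex 12.0 12.0 29.0
    endloop
  endfacet
  facet normal -0.8852 0.2868 0.3663
    outer loop
      vertex 2.3 19.1 0.0
      vertex 0.0 12.0 0.0
      vertex 12.0 12.0 29.0
    endloop
  endfacet
  facet normal -0.8852 -0.2868 0.3663
    outer loop
      vertex 0.0 12.0 0.0
      vertex 2.3 4.9 0.0
      vertex 12.0 12.0 29.0
    endloop
  endfacet
  facet normal -0.5420 -0.7563 0.3664
    outer loop
      vertex 2.3 4.9 0.0
      vertex 8.3 0.6 0.0
      vertex 12.0 12.0 29.0
    endloop
  endfacet
  facet normal 0.0000 -0.9307 0.3659
    outer loop
      vertex 8.3 0.6 0.0
      vertex 15.7 0.6 0.0
      vertex 12.0 12.0 29.0
    endloop
  endfacet
  facet normal 0.5420 -0.7563 0.3664
    outer loop
      vertex 15.7 0.6 0.0
      vertex 21.7 4.9 0.0
      vertex 12.0 12.0 29.0
    endloop
  endfacet
  facet normal 0.8852 -0.2868 0.3663
    outer loop
      vertex 21.7 4.9 0.0
      vertex 24.0 12.0 0.0
      vertex 12.0 12.0 29.0
    endloop
  endfacet
endsolid part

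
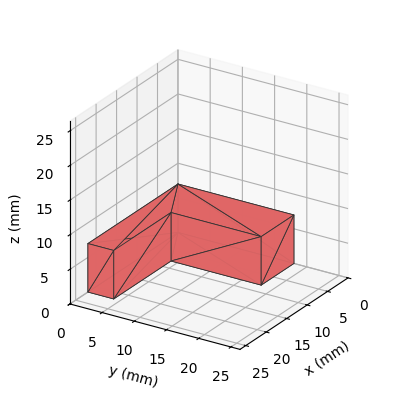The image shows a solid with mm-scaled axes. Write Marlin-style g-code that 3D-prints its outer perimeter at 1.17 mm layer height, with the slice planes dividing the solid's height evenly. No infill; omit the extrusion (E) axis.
Reading the render: the shape is an L-shaped prism: outer 22 × 18 mm, arm thicknesses ≈ 4 mm (horizontal) and 8 mm (vertical), extruded 7 mm in z (dimensions read to the nearest mm from the axis ticks). For the g-code, the solid's height is divided into equal slices at the stated Δz and each level perimeter traced with G1 moves after a G0 lift.

; perimeter-only toolpath
G21 ; units = mm
G90 ; absolute positioning
G28 ; home
; layer 1
G0 Z1.17
G0 X0.00 Y0.00
G1 X22.00 Y0.00
G1 X22.00 Y4.00
G1 X8.00 Y4.00
G1 X8.00 Y18.00
G1 X0.00 Y18.00
G1 X0.00 Y0.00
; layer 2
G0 Z2.33
G0 X0.00 Y0.00
G1 X22.00 Y0.00
G1 X22.00 Y4.00
G1 X8.00 Y4.00
G1 X8.00 Y18.00
G1 X0.00 Y18.00
G1 X0.00 Y0.00
; layer 3
G0 Z3.50
G0 X0.00 Y0.00
G1 X22.00 Y0.00
G1 X22.00 Y4.00
G1 X8.00 Y4.00
G1 X8.00 Y18.00
G1 X0.00 Y18.00
G1 X0.00 Y0.00
; layer 4
G0 Z4.67
G0 X0.00 Y0.00
G1 X22.00 Y0.00
G1 X22.00 Y4.00
G1 X8.00 Y4.00
G1 X8.00 Y18.00
G1 X0.00 Y18.00
G1 X0.00 Y0.00
; layer 5
G0 Z5.83
G0 X0.00 Y0.00
G1 X22.00 Y0.00
G1 X22.00 Y4.00
G1 X8.00 Y4.00
G1 X8.00 Y18.00
G1 X0.00 Y18.00
G1 X0.00 Y0.00
; layer 6
G0 Z7.00
G0 X0.00 Y0.00
G1 X22.00 Y0.00
G1 X22.00 Y4.00
G1 X8.00 Y4.00
G1 X8.00 Y18.00
G1 X0.00 Y18.00
G1 X0.00 Y0.00
M2 ; end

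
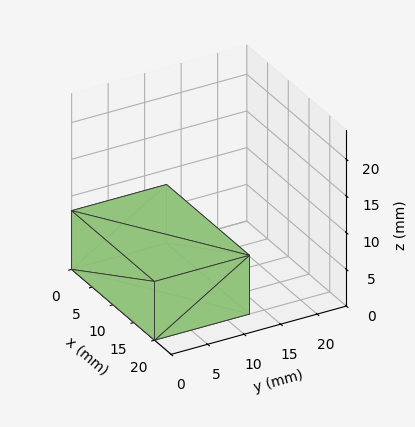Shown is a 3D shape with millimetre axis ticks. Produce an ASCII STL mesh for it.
Reading the render: the shape is a rectangular box, roughly 20 × 13 mm footprint and 8 mm tall (dimensions read to the nearest mm from the axis ticks). For the STL, each face is triangulated and given an outward normal.

solid part
  facet normal 0.0000 0.0000 -1.0000
    outer loop
      vertex 20.000 13.000 0.000
      vertex 20.000 0.000 0.000
      vertex 0.000 0.000 0.000
    endloop
  endfacet
  facet normal 0.0000 0.0000 -1.0000
    outer loop
      vertex 0.000 13.000 0.000
      vertex 20.000 13.000 0.000
      vertex 0.000 0.000 0.000
    endloop
  endfacet
  facet normal 0.0000 0.0000 1.0000
    outer loop
      vertex 0.000 0.000 8.000
      vertex 20.000 0.000 8.000
      vertex 20.000 13.000 8.000
    endloop
  endfacet
  facet normal 0.0000 0.0000 1.0000
    outer loop
      vertex 0.000 0.000 8.000
      vertex 20.000 13.000 8.000
      vertex 0.000 13.000 8.000
    endloop
  endfacet
  facet normal 0.0000 -1.0000 0.0000
    outer loop
      vertex 0.000 0.000 0.000
      vertex 20.000 0.000 0.000
      vertex 20.000 0.000 8.000
    endloop
  endfacet
  facet normal 0.0000 -1.0000 0.0000
    outer loop
      vertex 0.000 0.000 0.000
      vertex 20.000 0.000 8.000
      vertex 0.000 0.000 8.000
    endloop
  endfacet
  facet normal 0.0000 1.0000 0.0000
    outer loop
      vertex 20.000 13.000 8.000
      vertex 20.000 13.000 0.000
      vertex 0.000 13.000 0.000
    endloop
  endfacet
  facet normal 0.0000 1.0000 0.0000
    outer loop
      vertex 0.000 13.000 8.000
      vertex 20.000 13.000 8.000
      vertex 0.000 13.000 0.000
    endloop
  endfacet
  facet normal -1.0000 0.0000 0.0000
    outer loop
      vertex 0.000 13.000 8.000
      vertex 0.000 13.000 0.000
      vertex 0.000 0.000 0.000
    endloop
  endfacet
  facet normal -1.0000 0.0000 0.0000
    outer loop
      vertex 0.000 0.000 8.000
      vertex 0.000 13.000 8.000
      vertex 0.000 0.000 0.000
    endloop
  endfacet
  facet normal 1.0000 0.0000 0.0000
    outer loop
      vertex 20.000 0.000 0.000
      vertex 20.000 13.000 0.000
      vertex 20.000 13.000 8.000
    endloop
  endfacet
  facet normal 1.0000 0.0000 0.0000
    outer loop
      vertex 20.000 0.000 0.000
      vertex 20.000 13.000 8.000
      vertex 20.000 0.000 8.000
    endloop
  endfacet
endsolid part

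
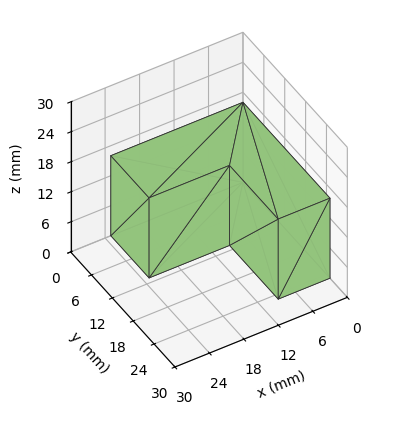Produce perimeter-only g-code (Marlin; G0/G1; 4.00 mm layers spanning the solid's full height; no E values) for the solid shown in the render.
Reading the render: the shape is an L-shaped prism: outer 23 × 25 mm, arm thicknesses ≈ 11 mm (horizontal) and 9 mm (vertical), extruded 16 mm in z (dimensions read to the nearest mm from the axis ticks). For the g-code, the solid's height is divided into equal slices at the stated Δz and each level perimeter traced with G1 moves after a G0 lift.

; perimeter-only toolpath
G21 ; units = mm
G90 ; absolute positioning
G28 ; home
; layer 1
G0 Z4.00
G0 X0.00 Y0.00
G1 X23.00 Y0.00
G1 X23.00 Y11.00
G1 X9.00 Y11.00
G1 X9.00 Y25.00
G1 X0.00 Y25.00
G1 X0.00 Y0.00
; layer 2
G0 Z8.00
G0 X0.00 Y0.00
G1 X23.00 Y0.00
G1 X23.00 Y11.00
G1 X9.00 Y11.00
G1 X9.00 Y25.00
G1 X0.00 Y25.00
G1 X0.00 Y0.00
; layer 3
G0 Z12.00
G0 X0.00 Y0.00
G1 X23.00 Y0.00
G1 X23.00 Y11.00
G1 X9.00 Y11.00
G1 X9.00 Y25.00
G1 X0.00 Y25.00
G1 X0.00 Y0.00
; layer 4
G0 Z16.00
G0 X0.00 Y0.00
G1 X23.00 Y0.00
G1 X23.00 Y11.00
G1 X9.00 Y11.00
G1 X9.00 Y25.00
G1 X0.00 Y25.00
G1 X0.00 Y0.00
M2 ; end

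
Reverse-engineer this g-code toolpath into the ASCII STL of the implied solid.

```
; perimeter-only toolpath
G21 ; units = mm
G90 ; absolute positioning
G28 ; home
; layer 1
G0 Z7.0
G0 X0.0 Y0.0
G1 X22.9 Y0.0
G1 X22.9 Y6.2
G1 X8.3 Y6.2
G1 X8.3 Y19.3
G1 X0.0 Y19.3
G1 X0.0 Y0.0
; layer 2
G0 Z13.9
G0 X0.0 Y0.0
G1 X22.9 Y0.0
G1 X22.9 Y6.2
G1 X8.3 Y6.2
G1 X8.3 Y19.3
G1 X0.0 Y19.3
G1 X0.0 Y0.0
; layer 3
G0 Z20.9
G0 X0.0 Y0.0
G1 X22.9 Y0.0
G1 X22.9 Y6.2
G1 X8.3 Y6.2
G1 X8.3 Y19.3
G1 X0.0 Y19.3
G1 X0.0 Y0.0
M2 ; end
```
solid part
  facet normal 0.0000 0.0000 -1.0000
    outer loop
      vertex 22.9 6.2 0.0
      vertex 22.9 0.0 0.0
      vertex 0.0 0.0 0.0
    endloop
  endfacet
  facet normal 0.0000 0.0000 -1.0000
    outer loop
      vertex 8.3 6.2 0.0
      vertex 22.9 6.2 0.0
      vertex 0.0 0.0 0.0
    endloop
  endfacet
  facet normal 0.0000 0.0000 -1.0000
    outer loop
      vertex 8.3 19.3 0.0
      vertex 8.3 6.2 0.0
      vertex 0.0 0.0 0.0
    endloop
  endfacet
  facet normal 0.0000 0.0000 -1.0000
    outer loop
      vertex 0.0 19.3 0.0
      vertex 8.3 19.3 0.0
      vertex 0.0 0.0 0.0
    endloop
  endfacet
  facet normal 0.0000 0.0000 1.0000
    outer loop
      vertex 0.0 0.0 20.9
      vertex 22.9 0.0 20.9
      vertex 22.9 6.2 20.9
    endloop
  endfacet
  facet normal 0.0000 0.0000 1.0000
    outer loop
      vertex 0.0 0.0 20.9
      vertex 22.9 6.2 20.9
      vertex 8.3 6.2 20.9
    endloop
  endfacet
  facet normal 0.0000 0.0000 1.0000
    outer loop
      vertex 0.0 0.0 20.9
      vertex 8.3 6.2 20.9
      vertex 8.3 19.3 20.9
    endloop
  endfacet
  facet normal 0.0000 0.0000 1.0000
    outer loop
      vertex 0.0 0.0 20.9
      vertex 8.3 19.3 20.9
      vertex 0.0 19.3 20.9
    endloop
  endfacet
  facet normal 0.0000 -1.0000 0.0000
    outer loop
      vertex 0.0 0.0 0.0
      vertex 22.9 0.0 0.0
      vertex 22.9 0.0 20.9
    endloop
  endfacet
  facet normal 0.0000 -1.0000 0.0000
    outer loop
      vertex 0.0 0.0 0.0
      vertex 22.9 0.0 20.9
      vertex 0.0 0.0 20.9
    endloop
  endfacet
  facet normal 1.0000 0.0000 0.0000
    outer loop
      vertex 22.9 0.0 0.0
      vertex 22.9 6.2 0.0
      vertex 22.9 6.2 20.9
    endloop
  endfacet
  facet normal 1.0000 0.0000 0.0000
    outer loop
      vertex 22.9 0.0 0.0
      vertex 22.9 6.2 20.9
      vertex 22.9 0.0 20.9
    endloop
  endfacet
  facet normal 0.0000 1.0000 0.0000
    outer loop
      vertex 22.9 6.2 0.0
      vertex 8.3 6.2 0.0
      vertex 8.3 6.2 20.9
    endloop
  endfacet
  facet normal 0.0000 1.0000 0.0000
    outer loop
      vertex 22.9 6.2 0.0
      vertex 8.3 6.2 20.9
      vertex 22.9 6.2 20.9
    endloop
  endfacet
  facet normal 1.0000 0.0000 0.0000
    outer loop
      vertex 8.3 6.2 0.0
      vertex 8.3 19.3 0.0
      vertex 8.3 19.3 20.9
    endloop
  endfacet
  facet normal 1.0000 0.0000 0.0000
    outer loop
      vertex 8.3 6.2 0.0
      vertex 8.3 19.3 20.9
      vertex 8.3 6.2 20.9
    endloop
  endfacet
  facet normal 0.0000 1.0000 0.0000
    outer loop
      vertex 8.3 19.3 0.0
      vertex 0.0 19.3 0.0
      vertex 0.0 19.3 20.9
    endloop
  endfacet
  facet normal 0.0000 1.0000 0.0000
    outer loop
      vertex 8.3 19.3 0.0
      vertex 0.0 19.3 20.9
      vertex 8.3 19.3 20.9
    endloop
  endfacet
  facet normal -1.0000 0.0000 0.0000
    outer loop
      vertex 0.0 19.3 0.0
      vertex 0.0 0.0 0.0
      vertex 0.0 0.0 20.9
    endloop
  endfacet
  facet normal -1.0000 0.0000 0.0000
    outer loop
      vertex 0.0 19.3 0.0
      vertex 0.0 0.0 20.9
      vertex 0.0 19.3 20.9
    endloop
  endfacet
endsolid part

The G0 Z moves step by Δz≈7.0 mm. Every layer's G1 loop is the same polygon, so the solid is a straight extrusion of it from z=0 to z≈20.9. Closing with flat bottom and top caps and triangulating gives 20 facets — an L-shaped prism: outer 22.9 × 19.3 mm, arm thicknesses ≈ 6.2 mm (horizontal) and 8.3 mm (vertical), extruded 20.9 mm in z.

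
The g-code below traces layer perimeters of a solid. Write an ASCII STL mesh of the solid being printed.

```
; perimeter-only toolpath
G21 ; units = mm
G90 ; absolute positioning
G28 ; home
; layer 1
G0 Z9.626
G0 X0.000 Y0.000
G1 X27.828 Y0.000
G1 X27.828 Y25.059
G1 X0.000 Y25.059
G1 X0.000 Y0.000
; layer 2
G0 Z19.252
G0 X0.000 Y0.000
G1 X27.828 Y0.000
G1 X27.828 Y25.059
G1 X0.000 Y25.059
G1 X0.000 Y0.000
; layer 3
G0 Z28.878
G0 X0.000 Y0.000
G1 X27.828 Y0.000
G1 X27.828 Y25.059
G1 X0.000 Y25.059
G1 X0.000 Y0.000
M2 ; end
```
solid part
  facet normal 0.0000 0.0000 -1.0000
    outer loop
      vertex 27.828 25.059 0.000
      vertex 27.828 0.000 0.000
      vertex 0.000 0.000 0.000
    endloop
  endfacet
  facet normal 0.0000 0.0000 -1.0000
    outer loop
      vertex 0.000 25.059 0.000
      vertex 27.828 25.059 0.000
      vertex 0.000 0.000 0.000
    endloop
  endfacet
  facet normal 0.0000 0.0000 1.0000
    outer loop
      vertex 0.000 0.000 28.878
      vertex 27.828 0.000 28.878
      vertex 27.828 25.059 28.878
    endloop
  endfacet
  facet normal 0.0000 0.0000 1.0000
    outer loop
      vertex 0.000 0.000 28.878
      vertex 27.828 25.059 28.878
      vertex 0.000 25.059 28.878
    endloop
  endfacet
  facet normal 0.0000 -1.0000 0.0000
    outer loop
      vertex 0.000 0.000 0.000
      vertex 27.828 0.000 0.000
      vertex 27.828 0.000 28.878
    endloop
  endfacet
  facet normal 0.0000 -1.0000 0.0000
    outer loop
      vertex 0.000 0.000 0.000
      vertex 27.828 0.000 28.878
      vertex 0.000 0.000 28.878
    endloop
  endfacet
  facet normal 0.0000 1.0000 0.0000
    outer loop
      vertex 27.828 25.059 28.878
      vertex 27.828 25.059 0.000
      vertex 0.000 25.059 0.000
    endloop
  endfacet
  facet normal 0.0000 1.0000 0.0000
    outer loop
      vertex 0.000 25.059 28.878
      vertex 27.828 25.059 28.878
      vertex 0.000 25.059 0.000
    endloop
  endfacet
  facet normal -1.0000 0.0000 0.0000
    outer loop
      vertex 0.000 25.059 28.878
      vertex 0.000 25.059 0.000
      vertex 0.000 0.000 0.000
    endloop
  endfacet
  facet normal -1.0000 0.0000 0.0000
    outer loop
      vertex 0.000 0.000 28.878
      vertex 0.000 25.059 28.878
      vertex 0.000 0.000 0.000
    endloop
  endfacet
  facet normal 1.0000 0.0000 0.0000
    outer loop
      vertex 27.828 0.000 0.000
      vertex 27.828 25.059 0.000
      vertex 27.828 25.059 28.878
    endloop
  endfacet
  facet normal 1.0000 0.0000 0.0000
    outer loop
      vertex 27.828 0.000 0.000
      vertex 27.828 25.059 28.878
      vertex 27.828 0.000 28.878
    endloop
  endfacet
endsolid part

The G0 Z moves step by Δz≈9.626 mm. Every layer's G1 loop is the same polygon, so the solid is a straight extrusion of it from z=0 to z≈28.9. Closing with flat bottom and top caps and triangulating gives 12 facets — a rectangular box, roughly 27.8 × 25.1 mm footprint and 28.9 mm tall.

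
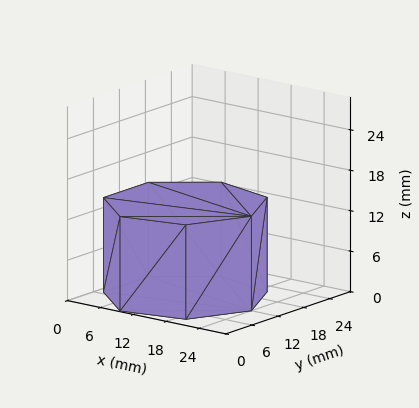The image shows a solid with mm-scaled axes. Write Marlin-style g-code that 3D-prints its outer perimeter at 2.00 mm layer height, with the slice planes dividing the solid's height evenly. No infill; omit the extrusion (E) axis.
Reading the render: the shape is a regular 7-sided prism (a cylinder approximated with 7 flat sides), circumscribed radius ≈ 12 mm, height ≈ 14 mm (dimensions read to the nearest mm from the axis ticks). For the g-code, the solid's height is divided into equal slices at the stated Δz and each level perimeter traced with G1 moves after a G0 lift.

; perimeter-only toolpath
G21 ; units = mm
G90 ; absolute positioning
G28 ; home
; layer 1
G0 Z2.00
G0 X24.00 Y12.00
G1 X19.48 Y21.38
G1 X9.33 Y23.70
G1 X1.19 Y17.21
G1 X1.19 Y6.79
G1 X9.33 Y0.30
G1 X19.48 Y2.62
G1 X24.00 Y12.00
; layer 2
G0 Z4.00
G0 X24.00 Y12.00
G1 X19.48 Y21.38
G1 X9.33 Y23.70
G1 X1.19 Y17.21
G1 X1.19 Y6.79
G1 X9.33 Y0.30
G1 X19.48 Y2.62
G1 X24.00 Y12.00
; layer 3
G0 Z6.00
G0 X24.00 Y12.00
G1 X19.48 Y21.38
G1 X9.33 Y23.70
G1 X1.19 Y17.21
G1 X1.19 Y6.79
G1 X9.33 Y0.30
G1 X19.48 Y2.62
G1 X24.00 Y12.00
; layer 4
G0 Z8.00
G0 X24.00 Y12.00
G1 X19.48 Y21.38
G1 X9.33 Y23.70
G1 X1.19 Y17.21
G1 X1.19 Y6.79
G1 X9.33 Y0.30
G1 X19.48 Y2.62
G1 X24.00 Y12.00
; layer 5
G0 Z10.00
G0 X24.00 Y12.00
G1 X19.48 Y21.38
G1 X9.33 Y23.70
G1 X1.19 Y17.21
G1 X1.19 Y6.79
G1 X9.33 Y0.30
G1 X19.48 Y2.62
G1 X24.00 Y12.00
; layer 6
G0 Z12.00
G0 X24.00 Y12.00
G1 X19.48 Y21.38
G1 X9.33 Y23.70
G1 X1.19 Y17.21
G1 X1.19 Y6.79
G1 X9.33 Y0.30
G1 X19.48 Y2.62
G1 X24.00 Y12.00
; layer 7
G0 Z14.00
G0 X24.00 Y12.00
G1 X19.48 Y21.38
G1 X9.33 Y23.70
G1 X1.19 Y17.21
G1 X1.19 Y6.79
G1 X9.33 Y0.30
G1 X19.48 Y2.62
G1 X24.00 Y12.00
M2 ; end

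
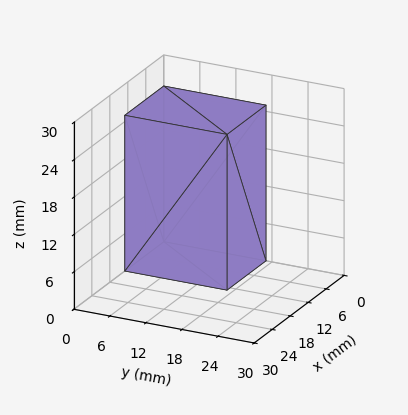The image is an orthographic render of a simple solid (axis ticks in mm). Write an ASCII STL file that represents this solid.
Reading the render: the shape is a rectangular box, roughly 13 × 17 mm footprint and 25 mm tall (dimensions read to the nearest mm from the axis ticks). For the STL, each face is triangulated and given an outward normal.

solid part
  facet normal 0.0000 0.0000 -1.0000
    outer loop
      vertex 13.00 17.00 0.00
      vertex 13.00 0.00 0.00
      vertex 0.00 0.00 0.00
    endloop
  endfacet
  facet normal 0.0000 0.0000 -1.0000
    outer loop
      vertex 0.00 17.00 0.00
      vertex 13.00 17.00 0.00
      vertex 0.00 0.00 0.00
    endloop
  endfacet
  facet normal 0.0000 0.0000 1.0000
    outer loop
      vertex 0.00 0.00 25.00
      vertex 13.00 0.00 25.00
      vertex 13.00 17.00 25.00
    endloop
  endfacet
  facet normal 0.0000 0.0000 1.0000
    outer loop
      vertex 0.00 0.00 25.00
      vertex 13.00 17.00 25.00
      vertex 0.00 17.00 25.00
    endloop
  endfacet
  facet normal 0.0000 -1.0000 0.0000
    outer loop
      vertex 0.00 0.00 0.00
      vertex 13.00 0.00 0.00
      vertex 13.00 0.00 25.00
    endloop
  endfacet
  facet normal 0.0000 -1.0000 0.0000
    outer loop
      vertex 0.00 0.00 0.00
      vertex 13.00 0.00 25.00
      vertex 0.00 0.00 25.00
    endloop
  endfacet
  facet normal 0.0000 1.0000 0.0000
    outer loop
      vertex 13.00 17.00 25.00
      vertex 13.00 17.00 0.00
      vertex 0.00 17.00 0.00
    endloop
  endfacet
  facet normal 0.0000 1.0000 0.0000
    outer loop
      vertex 0.00 17.00 25.00
      vertex 13.00 17.00 25.00
      vertex 0.00 17.00 0.00
    endloop
  endfacet
  facet normal -1.0000 0.0000 0.0000
    outer loop
      vertex 0.00 17.00 25.00
      vertex 0.00 17.00 0.00
      vertex 0.00 0.00 0.00
    endloop
  endfacet
  facet normal -1.0000 0.0000 0.0000
    outer loop
      vertex 0.00 0.00 25.00
      vertex 0.00 17.00 25.00
      vertex 0.00 0.00 0.00
    endloop
  endfacet
  facet normal 1.0000 0.0000 0.0000
    outer loop
      vertex 13.00 0.00 0.00
      vertex 13.00 17.00 0.00
      vertex 13.00 17.00 25.00
    endloop
  endfacet
  facet normal 1.0000 0.0000 0.0000
    outer loop
      vertex 13.00 0.00 0.00
      vertex 13.00 17.00 25.00
      vertex 13.00 0.00 25.00
    endloop
  endfacet
endsolid part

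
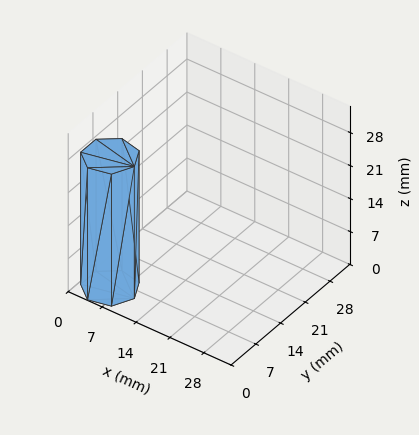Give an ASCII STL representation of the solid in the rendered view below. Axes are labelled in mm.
Reading the render: the shape is a regular 7-sided prism (a cylinder approximated with 7 flat sides), circumscribed radius ≈ 5 mm, height ≈ 28 mm (dimensions read to the nearest mm from the axis ticks). For the STL, each face is triangulated and given an outward normal.

solid part
  facet normal 0.0000 0.0000 -1.0000
    outer loop
      vertex 3.89 9.87 0.00
      vertex 8.12 8.91 0.00
      vertex 10.00 5.00 0.00
    endloop
  endfacet
  facet normal 0.0000 0.0000 -1.0000
    outer loop
      vertex 0.50 7.17 0.00
      vertex 3.89 9.87 0.00
      vertex 10.00 5.00 0.00
    endloop
  endfacet
  facet normal 0.0000 0.0000 -1.0000
    outer loop
      vertex 0.50 2.83 0.00
      vertex 0.50 7.17 0.00
      vertex 10.00 5.00 0.00
    endloop
  endfacet
  facet normal 0.0000 0.0000 -1.0000
    outer loop
      vertex 3.89 0.13 0.00
      vertex 0.50 2.83 0.00
      vertex 10.00 5.00 0.00
    endloop
  endfacet
  facet normal 0.0000 0.0000 -1.0000
    outer loop
      vertex 8.12 1.09 0.00
      vertex 3.89 0.13 0.00
      vertex 10.00 5.00 0.00
    endloop
  endfacet
  facet normal 0.0000 0.0000 1.0000
    outer loop
      vertex 10.00 5.00 28.00
      vertex 8.12 8.91 28.00
      vertex 3.89 9.87 28.00
    endloop
  endfacet
  facet normal 0.0000 0.0000 1.0000
    outer loop
      vertex 10.00 5.00 28.00
      vertex 3.89 9.87 28.00
      vertex 0.50 7.17 28.00
    endloop
  endfacet
  facet normal 0.0000 0.0000 1.0000
    outer loop
      vertex 10.00 5.00 28.00
      vertex 0.50 7.17 28.00
      vertex 0.50 2.83 28.00
    endloop
  endfacet
  facet normal 0.0000 0.0000 1.0000
    outer loop
      vertex 10.00 5.00 28.00
      vertex 0.50 2.83 28.00
      vertex 3.89 0.13 28.00
    endloop
  endfacet
  facet normal 0.0000 0.0000 1.0000
    outer loop
      vertex 10.00 5.00 28.00
      vertex 3.89 0.13 28.00
      vertex 8.12 1.09 28.00
    endloop
  endfacet
  facet normal 0.9012 0.4333 0.0000
    outer loop
      vertex 10.00 5.00 0.00
      vertex 8.12 8.91 0.00
      vertex 8.12 8.91 28.00
    endloop
  endfacet
  facet normal 0.9012 0.4333 0.0000
    outer loop
      vertex 10.00 5.00 0.00
      vertex 8.12 8.91 28.00
      vertex 10.00 5.00 28.00
    endloop
  endfacet
  facet normal 0.2213 0.9752 0.0000
    outer loop
      vertex 8.12 8.91 0.00
      vertex 3.89 9.87 0.00
      vertex 3.89 9.87 28.00
    endloop
  endfacet
  facet normal 0.2213 0.9752 0.0000
    outer loop
      vertex 8.12 8.91 0.00
      vertex 3.89 9.87 28.00
      vertex 8.12 8.91 28.00
    endloop
  endfacet
  facet normal -0.6230 0.7822 0.0000
    outer loop
      vertex 3.89 9.87 0.00
      vertex 0.50 7.17 0.00
      vertex 0.50 7.17 28.00
    endloop
  endfacet
  facet normal -0.6230 0.7822 0.0000
    outer loop
      vertex 3.89 9.87 0.00
      vertex 0.50 7.17 28.00
      vertex 3.89 9.87 28.00
    endloop
  endfacet
  facet normal -1.0000 0.0000 0.0000
    outer loop
      vertex 0.50 7.17 0.00
      vertex 0.50 2.83 0.00
      vertex 0.50 2.83 28.00
    endloop
  endfacet
  facet normal -1.0000 0.0000 0.0000
    outer loop
      vertex 0.50 7.17 0.00
      vertex 0.50 2.83 28.00
      vertex 0.50 7.17 28.00
    endloop
  endfacet
  facet normal -0.6230 -0.7822 0.0000
    outer loop
      vertex 0.50 2.83 0.00
      vertex 3.89 0.13 0.00
      vertex 3.89 0.13 28.00
    endloop
  endfacet
  facet normal -0.6230 -0.7822 0.0000
    outer loop
      vertex 0.50 2.83 0.00
      vertex 3.89 0.13 28.00
      vertex 0.50 2.83 28.00
    endloop
  endfacet
  facet normal 0.2213 -0.9752 0.0000
    outer loop
      vertex 3.89 0.13 0.00
      vertex 8.12 1.09 0.00
      vertex 8.12 1.09 28.00
    endloop
  endfacet
  facet normal 0.2213 -0.9752 0.0000
    outer loop
      vertex 3.89 0.13 0.00
      vertex 8.12 1.09 28.00
      vertex 3.89 0.13 28.00
    endloop
  endfacet
  facet normal 0.9012 -0.4333 0.0000
    outer loop
      vertex 8.12 1.09 0.00
      vertex 10.00 5.00 0.00
      vertex 10.00 5.00 28.00
    endloop
  endfacet
  facet normal 0.9012 -0.4333 0.0000
    outer loop
      vertex 8.12 1.09 0.00
      vertex 10.00 5.00 28.00
      vertex 8.12 1.09 28.00
    endloop
  endfacet
endsolid part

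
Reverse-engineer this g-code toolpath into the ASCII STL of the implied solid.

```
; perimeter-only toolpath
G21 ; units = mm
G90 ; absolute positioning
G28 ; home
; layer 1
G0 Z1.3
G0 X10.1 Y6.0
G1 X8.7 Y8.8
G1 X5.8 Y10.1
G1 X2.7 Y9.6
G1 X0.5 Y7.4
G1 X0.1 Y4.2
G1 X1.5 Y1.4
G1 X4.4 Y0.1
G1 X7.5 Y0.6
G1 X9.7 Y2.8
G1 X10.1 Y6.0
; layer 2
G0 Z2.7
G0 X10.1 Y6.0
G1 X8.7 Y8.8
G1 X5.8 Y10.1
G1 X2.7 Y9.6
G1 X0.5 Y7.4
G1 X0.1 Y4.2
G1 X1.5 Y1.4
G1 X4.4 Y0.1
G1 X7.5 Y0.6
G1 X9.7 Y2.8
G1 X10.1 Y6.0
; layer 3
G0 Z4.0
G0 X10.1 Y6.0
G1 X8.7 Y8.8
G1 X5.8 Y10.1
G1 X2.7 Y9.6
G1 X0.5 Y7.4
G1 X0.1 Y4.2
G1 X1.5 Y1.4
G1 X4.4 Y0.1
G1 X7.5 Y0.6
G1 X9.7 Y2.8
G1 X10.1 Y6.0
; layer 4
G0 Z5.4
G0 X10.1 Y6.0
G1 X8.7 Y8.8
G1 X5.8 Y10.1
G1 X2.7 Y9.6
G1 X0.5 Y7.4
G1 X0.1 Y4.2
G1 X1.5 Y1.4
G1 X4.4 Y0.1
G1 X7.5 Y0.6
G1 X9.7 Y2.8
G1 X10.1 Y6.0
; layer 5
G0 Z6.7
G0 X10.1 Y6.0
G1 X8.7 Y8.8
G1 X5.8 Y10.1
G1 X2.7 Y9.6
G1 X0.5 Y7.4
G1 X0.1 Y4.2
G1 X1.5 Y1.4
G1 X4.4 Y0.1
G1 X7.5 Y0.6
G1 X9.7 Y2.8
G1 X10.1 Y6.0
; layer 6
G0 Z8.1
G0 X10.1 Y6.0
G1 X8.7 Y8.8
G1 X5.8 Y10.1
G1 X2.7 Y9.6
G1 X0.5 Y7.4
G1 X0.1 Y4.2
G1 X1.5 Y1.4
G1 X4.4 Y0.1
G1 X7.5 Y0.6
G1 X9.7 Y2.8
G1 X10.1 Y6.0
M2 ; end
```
solid part
  facet normal 0.0000 0.0000 -1.0000
    outer loop
      vertex 5.8 10.1 0.0
      vertex 8.7 8.8 0.0
      vertex 10.1 6.0 0.0
    endloop
  endfacet
  facet normal 0.0000 0.0000 -1.0000
    outer loop
      vertex 2.7 9.6 0.0
      vertex 5.8 10.1 0.0
      vertex 10.1 6.0 0.0
    endloop
  endfacet
  facet normal 0.0000 0.0000 -1.0000
    outer loop
      vertex 0.5 7.4 0.0
      vertex 2.7 9.6 0.0
      vertex 10.1 6.0 0.0
    endloop
  endfacet
  facet normal 0.0000 0.0000 -1.0000
    outer loop
      vertex 0.1 4.2 0.0
      vertex 0.5 7.4 0.0
      vertex 10.1 6.0 0.0
    endloop
  endfacet
  facet normal 0.0000 0.0000 -1.0000
    outer loop
      vertex 1.5 1.4 0.0
      vertex 0.1 4.2 0.0
      vertex 10.1 6.0 0.0
    endloop
  endfacet
  facet normal 0.0000 0.0000 -1.0000
    outer loop
      vertex 4.4 0.1 0.0
      vertex 1.5 1.4 0.0
      vertex 10.1 6.0 0.0
    endloop
  endfacet
  facet normal 0.0000 0.0000 -1.0000
    outer loop
      vertex 7.5 0.6 0.0
      vertex 4.4 0.1 0.0
      vertex 10.1 6.0 0.0
    endloop
  endfacet
  facet normal 0.0000 0.0000 -1.0000
    outer loop
      vertex 9.7 2.8 0.0
      vertex 7.5 0.6 0.0
      vertex 10.1 6.0 0.0
    endloop
  endfacet
  facet normal 0.0000 0.0000 1.0000
    outer loop
      vertex 10.1 6.0 8.1
      vertex 8.7 8.8 8.1
      vertex 5.8 10.1 8.1
    endloop
  endfacet
  facet normal 0.0000 0.0000 1.0000
    outer loop
      vertex 10.1 6.0 8.1
      vertex 5.8 10.1 8.1
      vertex 2.7 9.6 8.1
    endloop
  endfacet
  facet normal 0.0000 0.0000 1.0000
    outer loop
      vertex 10.1 6.0 8.1
      vertex 2.7 9.6 8.1
      vertex 0.5 7.4 8.1
    endloop
  endfacet
  facet normal 0.0000 0.0000 1.0000
    outer loop
      vertex 10.1 6.0 8.1
      vertex 0.5 7.4 8.1
      vertex 0.1 4.2 8.1
    endloop
  endfacet
  facet normal 0.0000 0.0000 1.0000
    outer loop
      vertex 10.1 6.0 8.1
      vertex 0.1 4.2 8.1
      vertex 1.5 1.4 8.1
    endloop
  endfacet
  facet normal 0.0000 0.0000 1.0000
    outer loop
      vertex 10.1 6.0 8.1
      vertex 1.5 1.4 8.1
      vertex 4.4 0.1 8.1
    endloop
  endfacet
  facet normal 0.0000 0.0000 1.0000
    outer loop
      vertex 10.1 6.0 8.1
      vertex 4.4 0.1 8.1
      vertex 7.5 0.6 8.1
    endloop
  endfacet
  facet normal 0.0000 0.0000 1.0000
    outer loop
      vertex 10.1 6.0 8.1
      vertex 7.5 0.6 8.1
      vertex 9.7 2.8 8.1
    endloop
  endfacet
  facet normal 0.8944 0.4472 0.0000
    outer loop
      vertex 10.1 6.0 0.0
      vertex 8.7 8.8 0.0
      vertex 8.7 8.8 8.1
    endloop
  endfacet
  facet normal 0.8944 0.4472 0.0000
    outer loop
      vertex 10.1 6.0 0.0
      vertex 8.7 8.8 8.1
      vertex 10.1 6.0 8.1
    endloop
  endfacet
  facet normal 0.4091 0.9125 0.0000
    outer loop
      vertex 8.7 8.8 0.0
      vertex 5.8 10.1 0.0
      vertex 5.8 10.1 8.1
    endloop
  endfacet
  facet normal 0.4091 0.9125 0.0000
    outer loop
      vertex 8.7 8.8 0.0
      vertex 5.8 10.1 8.1
      vertex 8.7 8.8 8.1
    endloop
  endfacet
  facet normal -0.1592 0.9872 0.0000
    outer loop
      vertex 5.8 10.1 0.0
      vertex 2.7 9.6 0.0
      vertex 2.7 9.6 8.1
    endloop
  endfacet
  facet normal -0.1592 0.9872 0.0000
    outer loop
      vertex 5.8 10.1 0.0
      vertex 2.7 9.6 8.1
      vertex 5.8 10.1 8.1
    endloop
  endfacet
  facet normal -0.7071 0.7071 0.0000
    outer loop
      vertex 2.7 9.6 0.0
      vertex 0.5 7.4 0.0
      vertex 0.5 7.4 8.1
    endloop
  endfacet
  facet normal -0.7071 0.7071 0.0000
    outer loop
      vertex 2.7 9.6 0.0
      vertex 0.5 7.4 8.1
      vertex 2.7 9.6 8.1
    endloop
  endfacet
  facet normal -0.9923 0.1240 0.0000
    outer loop
      vertex 0.5 7.4 0.0
      vertex 0.1 4.2 0.0
      vertex 0.1 4.2 8.1
    endloop
  endfacet
  facet normal -0.9923 0.1240 0.0000
    outer loop
      vertex 0.5 7.4 0.0
      vertex 0.1 4.2 8.1
      vertex 0.5 7.4 8.1
    endloop
  endfacet
  facet normal -0.8944 -0.4472 0.0000
    outer loop
      vertex 0.1 4.2 0.0
      vertex 1.5 1.4 0.0
      vertex 1.5 1.4 8.1
    endloop
  endfacet
  facet normal -0.8944 -0.4472 0.0000
    outer loop
      vertex 0.1 4.2 0.0
      vertex 1.5 1.4 8.1
      vertex 0.1 4.2 8.1
    endloop
  endfacet
  facet normal -0.4091 -0.9125 0.0000
    outer loop
      vertex 1.5 1.4 0.0
      vertex 4.4 0.1 0.0
      vertex 4.4 0.1 8.1
    endloop
  endfacet
  facet normal -0.4091 -0.9125 0.0000
    outer loop
      vertex 1.5 1.4 0.0
      vertex 4.4 0.1 8.1
      vertex 1.5 1.4 8.1
    endloop
  endfacet
  facet normal 0.1592 -0.9872 0.0000
    outer loop
      vertex 4.4 0.1 0.0
      vertex 7.5 0.6 0.0
      vertex 7.5 0.6 8.1
    endloop
  endfacet
  facet normal 0.1592 -0.9872 0.0000
    outer loop
      vertex 4.4 0.1 0.0
      vertex 7.5 0.6 8.1
      vertex 4.4 0.1 8.1
    endloop
  endfacet
  facet normal 0.7071 -0.7071 0.0000
    outer loop
      vertex 7.5 0.6 0.0
      vertex 9.7 2.8 0.0
      vertex 9.7 2.8 8.1
    endloop
  endfacet
  facet normal 0.7071 -0.7071 0.0000
    outer loop
      vertex 7.5 0.6 0.0
      vertex 9.7 2.8 8.1
      vertex 7.5 0.6 8.1
    endloop
  endfacet
  facet normal 0.9923 -0.1240 0.0000
    outer loop
      vertex 9.7 2.8 0.0
      vertex 10.1 6.0 0.0
      vertex 10.1 6.0 8.1
    endloop
  endfacet
  facet normal 0.9923 -0.1240 0.0000
    outer loop
      vertex 9.7 2.8 0.0
      vertex 10.1 6.0 8.1
      vertex 9.7 2.8 8.1
    endloop
  endfacet
endsolid part

The G0 Z moves step by Δz≈1.3 mm. Every layer's G1 loop is the same polygon, so the solid is a straight extrusion of it from z=0 to z≈8.1. Closing with flat bottom and top caps and triangulating gives 36 facets — a regular 10-sided prism (a cylinder approximated with 10 flat sides), circumscribed radius ≈ 5.1 mm, height ≈ 8.1 mm.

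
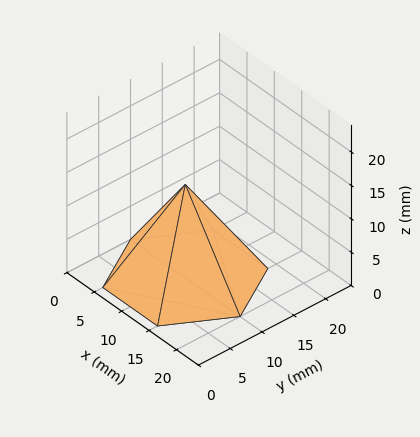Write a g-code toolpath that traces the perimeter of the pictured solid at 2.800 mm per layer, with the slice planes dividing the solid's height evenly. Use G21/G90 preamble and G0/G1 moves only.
Reading the render: the shape is a regular 6-sided pyramid, base circumscribed radius ≈ 10 mm, apex at z ≈ 14 mm (dimensions read to the nearest mm from the axis ticks). For the g-code, the solid's height is divided into equal slices at the stated Δz and each level perimeter traced with G1 moves after a G0 lift.

; perimeter-only toolpath
G21 ; units = mm
G90 ; absolute positioning
G28 ; home
; layer 1
G0 Z2.800
G0 X18.000 Y10.000
G1 X14.000 Y16.928
G1 X6.000 Y16.928
G1 X2.000 Y10.000
G1 X6.000 Y3.072
G1 X14.000 Y3.072
G1 X18.000 Y10.000
; layer 2
G0 Z5.600
G0 X16.000 Y10.000
G1 X13.000 Y15.196
G1 X7.000 Y15.196
G1 X4.000 Y10.000
G1 X7.000 Y4.804
G1 X13.000 Y4.804
G1 X16.000 Y10.000
; layer 3
G0 Z8.400
G0 X14.000 Y10.000
G1 X12.000 Y13.464
G1 X8.000 Y13.464
G1 X6.000 Y10.000
G1 X8.000 Y6.536
G1 X12.000 Y6.536
G1 X14.000 Y10.000
; layer 4
G0 Z11.200
G0 X12.000 Y10.000
G1 X11.000 Y11.732
G1 X9.000 Y11.732
G1 X8.000 Y10.000
G1 X9.000 Y8.268
G1 X11.000 Y8.268
G1 X12.000 Y10.000
M2 ; end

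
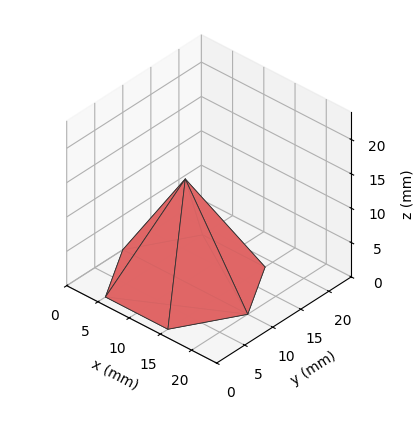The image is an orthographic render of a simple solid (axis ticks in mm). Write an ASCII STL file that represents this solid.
Reading the render: the shape is a regular 6-sided pyramid, base circumscribed radius ≈ 10 mm, apex at z ≈ 15 mm (dimensions read to the nearest mm from the axis ticks). For the STL, each face is triangulated and given an outward normal.

solid part
  facet normal 0.0000 0.0000 -1.0000
    outer loop
      vertex 5.000 18.660 0.000
      vertex 15.000 18.660 0.000
      vertex 20.000 10.000 0.000
    endloop
  endfacet
  facet normal 0.0000 0.0000 -1.0000
    outer loop
      vertex 0.000 10.000 0.000
      vertex 5.000 18.660 0.000
      vertex 20.000 10.000 0.000
    endloop
  endfacet
  facet normal 0.0000 0.0000 -1.0000
    outer loop
      vertex 5.000 1.340 0.000
      vertex 0.000 10.000 0.000
      vertex 20.000 10.000 0.000
    endloop
  endfacet
  facet normal 0.0000 0.0000 -1.0000
    outer loop
      vertex 15.000 1.340 0.000
      vertex 5.000 1.340 0.000
      vertex 20.000 10.000 0.000
    endloop
  endfacet
  facet normal 0.7500 0.4330 0.5000
    outer loop
      vertex 20.000 10.000 0.000
      vertex 15.000 18.660 0.000
      vertex 10.000 10.000 15.000
    endloop
  endfacet
  facet normal 0.0000 0.8660 0.5000
    outer loop
      vertex 15.000 18.660 0.000
      vertex 5.000 18.660 0.000
      vertex 10.000 10.000 15.000
    endloop
  endfacet
  facet normal -0.7500 0.4330 0.5000
    outer loop
      vertex 5.000 18.660 0.000
      vertex 0.000 10.000 0.000
      vertex 10.000 10.000 15.000
    endloop
  endfacet
  facet normal -0.7500 -0.4330 0.5000
    outer loop
      vertex 0.000 10.000 0.000
      vertex 5.000 1.340 0.000
      vertex 10.000 10.000 15.000
    endloop
  endfacet
  facet normal 0.0000 -0.8660 0.5000
    outer loop
      vertex 5.000 1.340 0.000
      vertex 15.000 1.340 0.000
      vertex 10.000 10.000 15.000
    endloop
  endfacet
  facet normal 0.7500 -0.4330 0.5000
    outer loop
      vertex 15.000 1.340 0.000
      vertex 20.000 10.000 0.000
      vertex 10.000 10.000 15.000
    endloop
  endfacet
endsolid part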